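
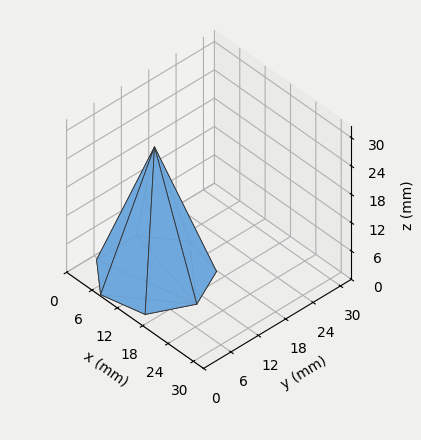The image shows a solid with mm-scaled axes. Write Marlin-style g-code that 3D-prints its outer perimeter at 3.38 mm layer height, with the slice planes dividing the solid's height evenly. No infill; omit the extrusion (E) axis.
Reading the render: the shape is a regular 7-sided pyramid, base circumscribed radius ≈ 10 mm, apex at z ≈ 27 mm (dimensions read to the nearest mm from the axis ticks). For the g-code, the solid's height is divided into equal slices at the stated Δz and each level perimeter traced with G1 moves after a G0 lift.

; perimeter-only toolpath
G21 ; units = mm
G90 ; absolute positioning
G28 ; home
; layer 1
G0 Z3.38
G0 X18.75 Y10.00
G1 X15.45 Y16.84
G1 X8.05 Y18.53
G1 X2.12 Y13.80
G1 X2.12 Y6.20
G1 X8.05 Y1.47
G1 X15.45 Y3.16
G1 X18.75 Y10.00
; layer 2
G0 Z6.75
G0 X17.50 Y10.00
G1 X14.67 Y15.87
G1 X8.33 Y17.31
G1 X3.24 Y13.25
G1 X3.24 Y6.75
G1 X8.33 Y2.69
G1 X14.67 Y4.13
G1 X17.50 Y10.00
; layer 3
G0 Z10.12
G0 X16.25 Y10.00
G1 X13.89 Y14.89
G1 X8.61 Y16.09
G1 X4.37 Y12.71
G1 X4.37 Y7.29
G1 X8.61 Y3.91
G1 X13.89 Y5.11
G1 X16.25 Y10.00
; layer 4
G0 Z13.50
G0 X15.00 Y10.00
G1 X13.12 Y13.91
G1 X8.88 Y14.88
G1 X5.50 Y12.17
G1 X5.50 Y7.83
G1 X8.88 Y5.12
G1 X13.12 Y6.09
G1 X15.00 Y10.00
; layer 5
G0 Z16.88
G0 X13.75 Y10.00
G1 X12.34 Y12.93
G1 X9.16 Y13.66
G1 X6.62 Y11.63
G1 X6.62 Y8.37
G1 X9.16 Y6.34
G1 X12.34 Y7.07
G1 X13.75 Y10.00
; layer 6
G0 Z20.25
G0 X12.50 Y10.00
G1 X11.56 Y11.96
G1 X9.44 Y12.44
G1 X7.75 Y11.09
G1 X7.75 Y8.91
G1 X9.44 Y7.56
G1 X11.56 Y8.04
G1 X12.50 Y10.00
; layer 7
G0 Z23.62
G0 X11.25 Y10.00
G1 X10.78 Y10.98
G1 X9.72 Y11.22
G1 X8.87 Y10.54
G1 X8.87 Y9.46
G1 X9.72 Y8.78
G1 X10.78 Y9.02
G1 X11.25 Y10.00
M2 ; end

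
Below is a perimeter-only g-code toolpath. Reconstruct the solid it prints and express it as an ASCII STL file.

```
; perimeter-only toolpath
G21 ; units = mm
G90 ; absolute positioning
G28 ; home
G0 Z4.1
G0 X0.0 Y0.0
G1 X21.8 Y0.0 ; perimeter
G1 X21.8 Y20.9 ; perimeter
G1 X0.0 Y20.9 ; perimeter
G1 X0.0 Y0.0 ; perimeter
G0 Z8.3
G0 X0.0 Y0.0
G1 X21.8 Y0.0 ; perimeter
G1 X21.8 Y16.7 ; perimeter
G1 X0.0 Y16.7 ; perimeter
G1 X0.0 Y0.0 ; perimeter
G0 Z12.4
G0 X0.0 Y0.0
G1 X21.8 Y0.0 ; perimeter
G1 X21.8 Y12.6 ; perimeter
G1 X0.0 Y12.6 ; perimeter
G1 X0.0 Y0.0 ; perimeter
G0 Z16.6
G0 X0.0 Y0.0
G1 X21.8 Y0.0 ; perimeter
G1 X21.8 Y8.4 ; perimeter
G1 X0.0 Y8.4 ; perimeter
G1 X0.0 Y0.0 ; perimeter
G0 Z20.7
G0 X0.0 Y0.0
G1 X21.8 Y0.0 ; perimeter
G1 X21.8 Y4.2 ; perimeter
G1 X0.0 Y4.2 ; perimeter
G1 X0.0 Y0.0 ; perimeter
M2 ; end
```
solid part
  facet normal 0.0000 0.0000 -1.0000
    outer loop
      vertex 21.8 25.1 0.0
      vertex 21.8 0.0 0.0
      vertex 0.0 0.0 0.0
    endloop
  endfacet
  facet normal 0.0000 0.0000 -1.0000
    outer loop
      vertex 0.0 25.1 0.0
      vertex 21.8 25.1 0.0
      vertex 0.0 0.0 0.0
    endloop
  endfacet
  facet normal 0.0000 -1.0000 0.0000
    outer loop
      vertex 0.0 0.0 0.0
      vertex 21.8 0.0 0.0
      vertex 21.8 0.0 24.9
    endloop
  endfacet
  facet normal 0.0000 -1.0000 0.0000
    outer loop
      vertex 0.0 0.0 0.0
      vertex 21.8 0.0 24.9
      vertex 0.0 0.0 24.9
    endloop
  endfacet
  facet normal 0.0000 0.7043 0.7099
    outer loop
      vertex 0.0 0.0 24.9
      vertex 21.8 0.0 24.9
      vertex 21.8 25.1 0.0
    endloop
  endfacet
  facet normal 0.0000 0.7043 0.7099
    outer loop
      vertex 0.0 0.0 24.9
      vertex 21.8 25.1 0.0
      vertex 0.0 25.1 0.0
    endloop
  endfacet
  facet normal -1.0000 0.0000 0.0000
    outer loop
      vertex 0.0 0.0 24.9
      vertex 0.0 25.1 0.0
      vertex 0.0 0.0 0.0
    endloop
  endfacet
  facet normal 1.0000 0.0000 0.0000
    outer loop
      vertex 21.8 0.0 0.0
      vertex 21.8 25.1 0.0
      vertex 21.8 0.0 24.9
    endloop
  endfacet
endsolid part

The G0 Z moves step by Δz≈4.1 mm. The G1 loops shrink linearly with z, so the solid tapers from its base footprint up to z≈24.9. Closing with a flat bottom cap and the tapered top and triangulating gives 8 facets — a wedge (ramp): 21.8 × 25.1 mm base, rising to 24.9 mm along the y=0 edge and sloping linearly to z=0 at y=25.1.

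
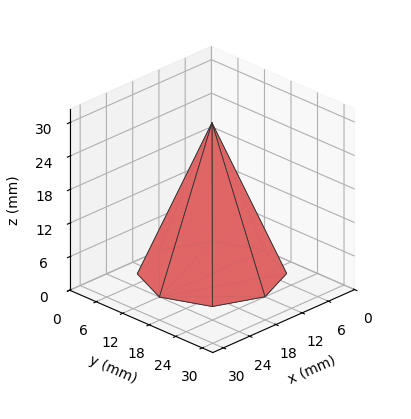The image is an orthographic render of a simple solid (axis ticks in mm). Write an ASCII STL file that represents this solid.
Reading the render: the shape is a regular 8-sided pyramid, base circumscribed radius ≈ 12 mm, apex at z ≈ 27 mm (dimensions read to the nearest mm from the axis ticks). For the STL, each face is triangulated and given an outward normal.

solid part
  facet normal 0.0000 0.0000 -1.0000
    outer loop
      vertex 12.00 24.00 0.00
      vertex 20.49 20.49 0.00
      vertex 24.00 12.00 0.00
    endloop
  endfacet
  facet normal 0.0000 0.0000 -1.0000
    outer loop
      vertex 3.51 20.49 0.00
      vertex 12.00 24.00 0.00
      vertex 24.00 12.00 0.00
    endloop
  endfacet
  facet normal 0.0000 0.0000 -1.0000
    outer loop
      vertex 0.00 12.00 0.00
      vertex 3.51 20.49 0.00
      vertex 24.00 12.00 0.00
    endloop
  endfacet
  facet normal 0.0000 0.0000 -1.0000
    outer loop
      vertex 3.51 3.51 0.00
      vertex 0.00 12.00 0.00
      vertex 24.00 12.00 0.00
    endloop
  endfacet
  facet normal 0.0000 0.0000 -1.0000
    outer loop
      vertex 12.00 0.00 0.00
      vertex 3.51 3.51 0.00
      vertex 24.00 12.00 0.00
    endloop
  endfacet
  facet normal 0.0000 0.0000 -1.0000
    outer loop
      vertex 20.49 3.51 0.00
      vertex 12.00 0.00 0.00
      vertex 24.00 12.00 0.00
    endloop
  endfacet
  facet normal 0.8548 0.3534 0.3799
    outer loop
      vertex 24.00 12.00 0.00
      vertex 20.49 20.49 0.00
      vertex 12.00 12.00 27.00
    endloop
  endfacet
  facet normal 0.3534 0.8548 0.3799
    outer loop
      vertex 20.49 20.49 0.00
      vertex 12.00 24.00 0.00
      vertex 12.00 12.00 27.00
    endloop
  endfacet
  facet normal -0.3534 0.8548 0.3799
    outer loop
      vertex 12.00 24.00 0.00
      vertex 3.51 20.49 0.00
      vertex 12.00 12.00 27.00
    endloop
  endfacet
  facet normal -0.8548 0.3534 0.3799
    outer loop
      vertex 3.51 20.49 0.00
      vertex 0.00 12.00 0.00
      vertex 12.00 12.00 27.00
    endloop
  endfacet
  facet normal -0.8548 -0.3534 0.3799
    outer loop
      vertex 0.00 12.00 0.00
      vertex 3.51 3.51 0.00
      vertex 12.00 12.00 27.00
    endloop
  endfacet
  facet normal -0.3534 -0.8548 0.3799
    outer loop
      vertex 3.51 3.51 0.00
      vertex 12.00 0.00 0.00
      vertex 12.00 12.00 27.00
    endloop
  endfacet
  facet normal 0.3534 -0.8548 0.3799
    outer loop
      vertex 12.00 0.00 0.00
      vertex 20.49 3.51 0.00
      vertex 12.00 12.00 27.00
    endloop
  endfacet
  facet normal 0.8548 -0.3534 0.3799
    outer loop
      vertex 20.49 3.51 0.00
      vertex 24.00 12.00 0.00
      vertex 12.00 12.00 27.00
    endloop
  endfacet
endsolid part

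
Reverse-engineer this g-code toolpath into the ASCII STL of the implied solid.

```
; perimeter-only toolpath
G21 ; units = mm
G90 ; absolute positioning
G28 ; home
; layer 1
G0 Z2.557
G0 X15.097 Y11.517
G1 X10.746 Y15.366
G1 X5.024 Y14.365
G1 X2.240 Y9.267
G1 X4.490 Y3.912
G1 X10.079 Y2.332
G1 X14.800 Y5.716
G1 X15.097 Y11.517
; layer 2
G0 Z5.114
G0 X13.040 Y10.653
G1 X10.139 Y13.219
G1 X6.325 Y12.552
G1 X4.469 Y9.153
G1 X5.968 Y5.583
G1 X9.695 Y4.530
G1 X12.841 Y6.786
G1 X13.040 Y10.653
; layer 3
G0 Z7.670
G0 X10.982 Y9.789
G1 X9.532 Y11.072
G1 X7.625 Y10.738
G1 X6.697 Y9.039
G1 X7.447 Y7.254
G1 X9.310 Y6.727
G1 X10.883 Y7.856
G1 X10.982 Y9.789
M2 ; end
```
solid part
  facet normal 0.0000 0.0000 -1.0000
    outer loop
      vertex 3.724 16.178 0.000
      vertex 11.353 17.513 0.000
      vertex 17.154 12.381 0.000
    endloop
  endfacet
  facet normal 0.0000 0.0000 -1.0000
    outer loop
      vertex 0.012 9.381 0.000
      vertex 3.724 16.178 0.000
      vertex 17.154 12.381 0.000
    endloop
  endfacet
  facet normal 0.0000 0.0000 -1.0000
    outer loop
      vertex 3.011 2.241 0.000
      vertex 0.012 9.381 0.000
      vertex 17.154 12.381 0.000
    endloop
  endfacet
  facet normal 0.0000 0.0000 -1.0000
    outer loop
      vertex 10.464 0.134 0.000
      vertex 3.011 2.241 0.000
      vertex 17.154 12.381 0.000
    endloop
  endfacet
  facet normal 0.0000 0.0000 -1.0000
    outer loop
      vertex 16.758 4.647 0.000
      vertex 10.464 0.134 0.000
      vertex 17.154 12.381 0.000
    endloop
  endfacet
  facet normal 0.5209 0.5888 0.6181
    outer loop
      vertex 17.154 12.381 0.000
      vertex 11.353 17.513 0.000
      vertex 8.925 8.925 10.227
    endloop
  endfacet
  facet normal -0.1355 0.7743 0.6181
    outer loop
      vertex 11.353 17.513 0.000
      vertex 3.724 16.178 0.000
      vertex 8.925 8.925 10.227
    endloop
  endfacet
  facet normal -0.6899 0.3768 0.6181
    outer loop
      vertex 3.724 16.178 0.000
      vertex 0.012 9.381 0.000
      vertex 8.925 8.925 10.227
    endloop
  endfacet
  facet normal -0.7248 -0.3044 0.6181
    outer loop
      vertex 0.012 9.381 0.000
      vertex 3.011 2.241 0.000
      vertex 8.925 8.925 10.227
    endloop
  endfacet
  facet normal -0.2139 -0.7565 0.6181
    outer loop
      vertex 3.011 2.241 0.000
      vertex 10.464 0.134 0.000
      vertex 8.925 8.925 10.227
    endloop
  endfacet
  facet normal 0.4581 -0.6389 0.6181
    outer loop
      vertex 10.464 0.134 0.000
      vertex 16.758 4.647 0.000
      vertex 8.925 8.925 10.227
    endloop
  endfacet
  facet normal 0.7851 -0.0402 0.6181
    outer loop
      vertex 16.758 4.647 0.000
      vertex 17.154 12.381 0.000
      vertex 8.925 8.925 10.227
    endloop
  endfacet
endsolid part

The G0 Z moves step by Δz≈2.557 mm. The G1 loops shrink linearly with z, so the solid tapers from its base footprint up to z≈10.2. Closing with a flat bottom cap and the tapered top and triangulating gives 12 facets — a regular 7-sided pyramid, base circumscribed radius ≈ 8.93 mm, apex at z ≈ 10.2 mm.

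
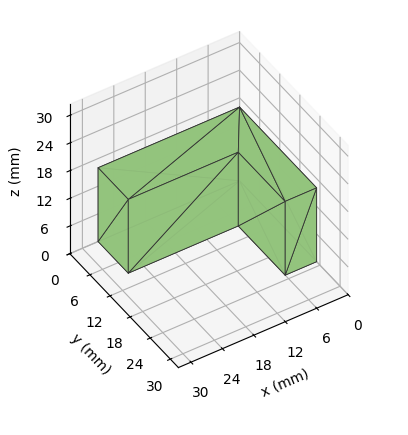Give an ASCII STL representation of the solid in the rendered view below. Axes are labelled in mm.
Reading the render: the shape is an L-shaped prism: outer 27 × 23 mm, arm thicknesses ≈ 9 mm (horizontal) and 6 mm (vertical), extruded 16 mm in z (dimensions read to the nearest mm from the axis ticks). For the STL, each face is triangulated and given an outward normal.

solid part
  facet normal 0.0000 0.0000 -1.0000
    outer loop
      vertex 27.00 9.00 0.00
      vertex 27.00 0.00 0.00
      vertex 0.00 0.00 0.00
    endloop
  endfacet
  facet normal 0.0000 0.0000 -1.0000
    outer loop
      vertex 6.00 9.00 0.00
      vertex 27.00 9.00 0.00
      vertex 0.00 0.00 0.00
    endloop
  endfacet
  facet normal 0.0000 0.0000 -1.0000
    outer loop
      vertex 6.00 23.00 0.00
      vertex 6.00 9.00 0.00
      vertex 0.00 0.00 0.00
    endloop
  endfacet
  facet normal 0.0000 0.0000 -1.0000
    outer loop
      vertex 0.00 23.00 0.00
      vertex 6.00 23.00 0.00
      vertex 0.00 0.00 0.00
    endloop
  endfacet
  facet normal 0.0000 0.0000 1.0000
    outer loop
      vertex 0.00 0.00 16.00
      vertex 27.00 0.00 16.00
      vertex 27.00 9.00 16.00
    endloop
  endfacet
  facet normal 0.0000 0.0000 1.0000
    outer loop
      vertex 0.00 0.00 16.00
      vertex 27.00 9.00 16.00
      vertex 6.00 9.00 16.00
    endloop
  endfacet
  facet normal 0.0000 0.0000 1.0000
    outer loop
      vertex 0.00 0.00 16.00
      vertex 6.00 9.00 16.00
      vertex 6.00 23.00 16.00
    endloop
  endfacet
  facet normal 0.0000 0.0000 1.0000
    outer loop
      vertex 0.00 0.00 16.00
      vertex 6.00 23.00 16.00
      vertex 0.00 23.00 16.00
    endloop
  endfacet
  facet normal 0.0000 -1.0000 0.0000
    outer loop
      vertex 0.00 0.00 0.00
      vertex 27.00 0.00 0.00
      vertex 27.00 0.00 16.00
    endloop
  endfacet
  facet normal 0.0000 -1.0000 0.0000
    outer loop
      vertex 0.00 0.00 0.00
      vertex 27.00 0.00 16.00
      vertex 0.00 0.00 16.00
    endloop
  endfacet
  facet normal 1.0000 0.0000 0.0000
    outer loop
      vertex 27.00 0.00 0.00
      vertex 27.00 9.00 0.00
      vertex 27.00 9.00 16.00
    endloop
  endfacet
  facet normal 1.0000 0.0000 0.0000
    outer loop
      vertex 27.00 0.00 0.00
      vertex 27.00 9.00 16.00
      vertex 27.00 0.00 16.00
    endloop
  endfacet
  facet normal 0.0000 1.0000 0.0000
    outer loop
      vertex 27.00 9.00 0.00
      vertex 6.00 9.00 0.00
      vertex 6.00 9.00 16.00
    endloop
  endfacet
  facet normal 0.0000 1.0000 0.0000
    outer loop
      vertex 27.00 9.00 0.00
      vertex 6.00 9.00 16.00
      vertex 27.00 9.00 16.00
    endloop
  endfacet
  facet normal 1.0000 0.0000 0.0000
    outer loop
      vertex 6.00 9.00 0.00
      vertex 6.00 23.00 0.00
      vertex 6.00 23.00 16.00
    endloop
  endfacet
  facet normal 1.0000 0.0000 0.0000
    outer loop
      vertex 6.00 9.00 0.00
      vertex 6.00 23.00 16.00
      vertex 6.00 9.00 16.00
    endloop
  endfacet
  facet normal 0.0000 1.0000 0.0000
    outer loop
      vertex 6.00 23.00 0.00
      vertex 0.00 23.00 0.00
      vertex 0.00 23.00 16.00
    endloop
  endfacet
  facet normal 0.0000 1.0000 0.0000
    outer loop
      vertex 6.00 23.00 0.00
      vertex 0.00 23.00 16.00
      vertex 6.00 23.00 16.00
    endloop
  endfacet
  facet normal -1.0000 0.0000 0.0000
    outer loop
      vertex 0.00 23.00 0.00
      vertex 0.00 0.00 0.00
      vertex 0.00 0.00 16.00
    endloop
  endfacet
  facet normal -1.0000 0.0000 0.0000
    outer loop
      vertex 0.00 23.00 0.00
      vertex 0.00 0.00 16.00
      vertex 0.00 23.00 16.00
    endloop
  endfacet
endsolid part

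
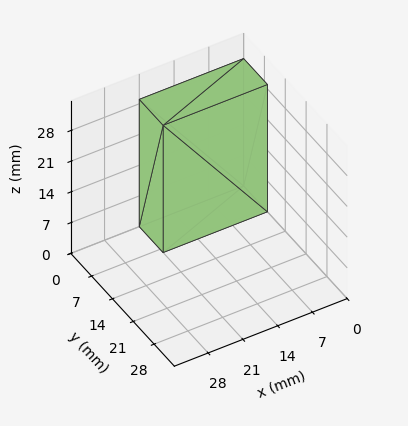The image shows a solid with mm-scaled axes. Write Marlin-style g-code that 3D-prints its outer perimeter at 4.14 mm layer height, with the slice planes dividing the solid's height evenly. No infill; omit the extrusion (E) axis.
Reading the render: the shape is a rectangular box, roughly 21 × 8 mm footprint and 29 mm tall (dimensions read to the nearest mm from the axis ticks). For the g-code, the solid's height is divided into equal slices at the stated Δz and each level perimeter traced with G1 moves after a G0 lift.

; perimeter-only toolpath
G21 ; units = mm
G90 ; absolute positioning
G28 ; home
; layer 1
G0 Z4.14
G0 X0.00 Y0.00
G1 X21.00 Y0.00
G1 X21.00 Y8.00
G1 X0.00 Y8.00
G1 X0.00 Y0.00
; layer 2
G0 Z8.29
G0 X0.00 Y0.00
G1 X21.00 Y0.00
G1 X21.00 Y8.00
G1 X0.00 Y8.00
G1 X0.00 Y0.00
; layer 3
G0 Z12.43
G0 X0.00 Y0.00
G1 X21.00 Y0.00
G1 X21.00 Y8.00
G1 X0.00 Y8.00
G1 X0.00 Y0.00
; layer 4
G0 Z16.57
G0 X0.00 Y0.00
G1 X21.00 Y0.00
G1 X21.00 Y8.00
G1 X0.00 Y8.00
G1 X0.00 Y0.00
; layer 5
G0 Z20.71
G0 X0.00 Y0.00
G1 X21.00 Y0.00
G1 X21.00 Y8.00
G1 X0.00 Y8.00
G1 X0.00 Y0.00
; layer 6
G0 Z24.86
G0 X0.00 Y0.00
G1 X21.00 Y0.00
G1 X21.00 Y8.00
G1 X0.00 Y8.00
G1 X0.00 Y0.00
; layer 7
G0 Z29.00
G0 X0.00 Y0.00
G1 X21.00 Y0.00
G1 X21.00 Y8.00
G1 X0.00 Y8.00
G1 X0.00 Y0.00
M2 ; end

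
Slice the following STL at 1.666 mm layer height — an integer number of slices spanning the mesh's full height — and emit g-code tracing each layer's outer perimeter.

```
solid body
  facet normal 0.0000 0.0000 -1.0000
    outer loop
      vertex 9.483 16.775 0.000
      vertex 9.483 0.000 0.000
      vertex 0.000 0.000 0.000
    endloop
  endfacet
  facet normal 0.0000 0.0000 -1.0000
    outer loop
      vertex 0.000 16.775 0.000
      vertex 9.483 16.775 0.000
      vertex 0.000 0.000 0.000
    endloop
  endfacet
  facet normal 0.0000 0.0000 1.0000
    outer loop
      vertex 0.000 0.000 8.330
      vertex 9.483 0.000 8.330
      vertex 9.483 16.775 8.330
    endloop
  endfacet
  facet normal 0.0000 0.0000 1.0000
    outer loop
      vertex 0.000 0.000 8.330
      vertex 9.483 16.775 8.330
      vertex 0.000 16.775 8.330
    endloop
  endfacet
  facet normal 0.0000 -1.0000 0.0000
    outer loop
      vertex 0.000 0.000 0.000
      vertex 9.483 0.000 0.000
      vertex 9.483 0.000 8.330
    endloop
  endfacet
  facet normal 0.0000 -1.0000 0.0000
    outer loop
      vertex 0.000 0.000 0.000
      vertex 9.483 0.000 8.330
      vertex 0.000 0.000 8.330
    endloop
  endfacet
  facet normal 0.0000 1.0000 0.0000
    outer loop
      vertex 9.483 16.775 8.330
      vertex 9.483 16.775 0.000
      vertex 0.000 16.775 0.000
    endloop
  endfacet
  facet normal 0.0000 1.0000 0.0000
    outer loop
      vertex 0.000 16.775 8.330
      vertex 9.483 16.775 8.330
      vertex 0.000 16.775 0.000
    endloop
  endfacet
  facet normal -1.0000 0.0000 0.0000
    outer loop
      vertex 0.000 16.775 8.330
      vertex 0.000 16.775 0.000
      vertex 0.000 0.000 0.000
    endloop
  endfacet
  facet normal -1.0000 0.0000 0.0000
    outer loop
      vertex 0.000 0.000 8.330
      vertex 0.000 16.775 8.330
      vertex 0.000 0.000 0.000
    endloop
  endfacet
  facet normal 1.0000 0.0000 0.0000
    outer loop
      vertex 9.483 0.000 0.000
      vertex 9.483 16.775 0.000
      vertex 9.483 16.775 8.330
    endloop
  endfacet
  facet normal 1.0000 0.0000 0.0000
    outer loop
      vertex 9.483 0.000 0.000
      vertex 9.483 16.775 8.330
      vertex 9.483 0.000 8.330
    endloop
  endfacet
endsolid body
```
; perimeter-only toolpath
G21 ; units = mm
G90 ; absolute positioning
G28 ; home
; layer 1
G0 Z1.666
G0 X0.000 Y0.000
G1 X9.483 Y0.000
G1 X9.483 Y16.775
G1 X0.000 Y16.775
G1 X0.000 Y0.000
; layer 2
G0 Z3.332
G0 X0.000 Y0.000
G1 X9.483 Y0.000
G1 X9.483 Y16.775
G1 X0.000 Y16.775
G1 X0.000 Y0.000
; layer 3
G0 Z4.998
G0 X0.000 Y0.000
G1 X9.483 Y0.000
G1 X9.483 Y16.775
G1 X0.000 Y16.775
G1 X0.000 Y0.000
; layer 4
G0 Z6.664
G0 X0.000 Y0.000
G1 X9.483 Y0.000
G1 X9.483 Y16.775
G1 X0.000 Y16.775
G1 X0.000 Y0.000
; layer 5
G0 Z8.330
G0 X0.000 Y0.000
G1 X9.483 Y0.000
G1 X9.483 Y16.775
G1 X0.000 Y16.775
G1 X0.000 Y0.000
M2 ; end

The solid is a rectangular box, roughly 9.48 × 16.8 mm footprint and 8.33 mm tall. Slicing at Δz = 1.666 mm — 5 equal slices spanning the solid's height, so layer i sits at z = i·h/5 — gives 5 non-empty perimeters. Each is a 4-segment closed polygon; G0 lifts to the layer z and rapids to the start vertex, then G1 traces the edges.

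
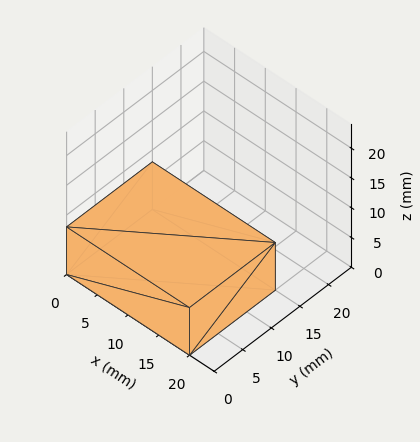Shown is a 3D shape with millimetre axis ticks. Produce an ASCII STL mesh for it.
Reading the render: the shape is a rectangular box, roughly 20 × 15 mm footprint and 8 mm tall (dimensions read to the nearest mm from the axis ticks). For the STL, each face is triangulated and given an outward normal.

solid part
  facet normal 0.0000 0.0000 -1.0000
    outer loop
      vertex 20.000 15.000 0.000
      vertex 20.000 0.000 0.000
      vertex 0.000 0.000 0.000
    endloop
  endfacet
  facet normal 0.0000 0.0000 -1.0000
    outer loop
      vertex 0.000 15.000 0.000
      vertex 20.000 15.000 0.000
      vertex 0.000 0.000 0.000
    endloop
  endfacet
  facet normal 0.0000 0.0000 1.0000
    outer loop
      vertex 0.000 0.000 8.000
      vertex 20.000 0.000 8.000
      vertex 20.000 15.000 8.000
    endloop
  endfacet
  facet normal 0.0000 0.0000 1.0000
    outer loop
      vertex 0.000 0.000 8.000
      vertex 20.000 15.000 8.000
      vertex 0.000 15.000 8.000
    endloop
  endfacet
  facet normal 0.0000 -1.0000 0.0000
    outer loop
      vertex 0.000 0.000 0.000
      vertex 20.000 0.000 0.000
      vertex 20.000 0.000 8.000
    endloop
  endfacet
  facet normal 0.0000 -1.0000 0.0000
    outer loop
      vertex 0.000 0.000 0.000
      vertex 20.000 0.000 8.000
      vertex 0.000 0.000 8.000
    endloop
  endfacet
  facet normal 0.0000 1.0000 0.0000
    outer loop
      vertex 20.000 15.000 8.000
      vertex 20.000 15.000 0.000
      vertex 0.000 15.000 0.000
    endloop
  endfacet
  facet normal 0.0000 1.0000 0.0000
    outer loop
      vertex 0.000 15.000 8.000
      vertex 20.000 15.000 8.000
      vertex 0.000 15.000 0.000
    endloop
  endfacet
  facet normal -1.0000 0.0000 0.0000
    outer loop
      vertex 0.000 15.000 8.000
      vertex 0.000 15.000 0.000
      vertex 0.000 0.000 0.000
    endloop
  endfacet
  facet normal -1.0000 0.0000 0.0000
    outer loop
      vertex 0.000 0.000 8.000
      vertex 0.000 15.000 8.000
      vertex 0.000 0.000 0.000
    endloop
  endfacet
  facet normal 1.0000 0.0000 0.0000
    outer loop
      vertex 20.000 0.000 0.000
      vertex 20.000 15.000 0.000
      vertex 20.000 15.000 8.000
    endloop
  endfacet
  facet normal 1.0000 0.0000 0.0000
    outer loop
      vertex 20.000 0.000 0.000
      vertex 20.000 15.000 8.000
      vertex 20.000 0.000 8.000
    endloop
  endfacet
endsolid part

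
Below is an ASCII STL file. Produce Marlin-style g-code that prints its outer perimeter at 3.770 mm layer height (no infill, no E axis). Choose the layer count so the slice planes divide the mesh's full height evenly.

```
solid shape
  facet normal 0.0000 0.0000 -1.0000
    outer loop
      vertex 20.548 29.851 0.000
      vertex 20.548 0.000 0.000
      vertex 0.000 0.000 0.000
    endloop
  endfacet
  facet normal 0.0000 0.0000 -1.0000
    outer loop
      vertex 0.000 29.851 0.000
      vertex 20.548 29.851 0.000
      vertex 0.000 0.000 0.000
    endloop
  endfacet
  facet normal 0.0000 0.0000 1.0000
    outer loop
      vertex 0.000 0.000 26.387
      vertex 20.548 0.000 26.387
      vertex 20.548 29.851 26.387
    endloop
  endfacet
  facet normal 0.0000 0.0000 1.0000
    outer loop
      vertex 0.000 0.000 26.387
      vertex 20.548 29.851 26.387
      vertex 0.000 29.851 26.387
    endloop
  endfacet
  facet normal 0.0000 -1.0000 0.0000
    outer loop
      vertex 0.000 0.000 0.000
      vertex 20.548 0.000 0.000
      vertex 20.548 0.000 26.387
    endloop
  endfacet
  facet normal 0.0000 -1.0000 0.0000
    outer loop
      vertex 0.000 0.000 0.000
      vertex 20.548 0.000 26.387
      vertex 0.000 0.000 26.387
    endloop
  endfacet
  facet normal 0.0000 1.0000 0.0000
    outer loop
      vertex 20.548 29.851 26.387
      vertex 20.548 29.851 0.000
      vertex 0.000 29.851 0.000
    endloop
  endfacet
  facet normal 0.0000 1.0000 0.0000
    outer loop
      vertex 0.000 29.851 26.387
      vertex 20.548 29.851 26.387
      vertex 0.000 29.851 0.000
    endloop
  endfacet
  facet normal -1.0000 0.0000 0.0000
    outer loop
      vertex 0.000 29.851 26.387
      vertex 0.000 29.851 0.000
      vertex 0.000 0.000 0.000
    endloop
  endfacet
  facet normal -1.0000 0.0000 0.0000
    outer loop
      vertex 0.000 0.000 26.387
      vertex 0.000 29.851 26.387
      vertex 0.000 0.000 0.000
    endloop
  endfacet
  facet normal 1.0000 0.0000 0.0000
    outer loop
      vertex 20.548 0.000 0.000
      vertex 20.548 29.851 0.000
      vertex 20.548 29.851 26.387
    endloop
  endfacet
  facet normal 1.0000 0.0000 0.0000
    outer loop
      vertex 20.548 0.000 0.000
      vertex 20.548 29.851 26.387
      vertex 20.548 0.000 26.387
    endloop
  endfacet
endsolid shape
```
; perimeter-only toolpath
G21 ; units = mm
G90 ; absolute positioning
G28 ; home
; layer 1
G0 Z3.770
G0 X0.000 Y0.000
G1 X20.548 Y0.000
G1 X20.548 Y29.851
G1 X0.000 Y29.851
G1 X0.000 Y0.000
; layer 2
G0 Z7.539
G0 X0.000 Y0.000
G1 X20.548 Y0.000
G1 X20.548 Y29.851
G1 X0.000 Y29.851
G1 X0.000 Y0.000
; layer 3
G0 Z11.309
G0 X0.000 Y0.000
G1 X20.548 Y0.000
G1 X20.548 Y29.851
G1 X0.000 Y29.851
G1 X0.000 Y0.000
; layer 4
G0 Z15.078
G0 X0.000 Y0.000
G1 X20.548 Y0.000
G1 X20.548 Y29.851
G1 X0.000 Y29.851
G1 X0.000 Y0.000
; layer 5
G0 Z18.848
G0 X0.000 Y0.000
G1 X20.548 Y0.000
G1 X20.548 Y29.851
G1 X0.000 Y29.851
G1 X0.000 Y0.000
; layer 6
G0 Z22.617
G0 X0.000 Y0.000
G1 X20.548 Y0.000
G1 X20.548 Y29.851
G1 X0.000 Y29.851
G1 X0.000 Y0.000
; layer 7
G0 Z26.387
G0 X0.000 Y0.000
G1 X20.548 Y0.000
G1 X20.548 Y29.851
G1 X0.000 Y29.851
G1 X0.000 Y0.000
M2 ; end

The solid is a rectangular box, roughly 20.5 × 29.9 mm footprint and 26.4 mm tall. Slicing at Δz = 3.770 mm — 7 equal slices spanning the solid's height, so layer i sits at z = i·h/7 — gives 7 non-empty perimeters. Each is a 4-segment closed polygon; G0 lifts to the layer z and rapids to the start vertex, then G1 traces the edges.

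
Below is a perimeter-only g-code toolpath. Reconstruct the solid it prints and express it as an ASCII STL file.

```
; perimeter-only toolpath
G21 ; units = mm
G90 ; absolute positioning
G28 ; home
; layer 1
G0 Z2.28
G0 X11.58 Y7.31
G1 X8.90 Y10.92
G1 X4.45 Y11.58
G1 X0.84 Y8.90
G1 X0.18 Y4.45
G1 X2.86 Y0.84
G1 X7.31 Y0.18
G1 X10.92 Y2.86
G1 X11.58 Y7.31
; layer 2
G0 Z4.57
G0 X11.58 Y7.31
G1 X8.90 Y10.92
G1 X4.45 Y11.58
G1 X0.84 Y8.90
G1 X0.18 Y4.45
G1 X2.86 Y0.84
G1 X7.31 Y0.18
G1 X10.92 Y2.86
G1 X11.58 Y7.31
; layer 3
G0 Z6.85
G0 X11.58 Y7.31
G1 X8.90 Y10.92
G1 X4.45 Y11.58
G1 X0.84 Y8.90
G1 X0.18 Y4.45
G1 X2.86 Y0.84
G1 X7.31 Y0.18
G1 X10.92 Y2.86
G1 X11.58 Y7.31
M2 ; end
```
solid part
  facet normal 0.0000 0.0000 -1.0000
    outer loop
      vertex 4.45 11.58 0.00
      vertex 8.90 10.92 0.00
      vertex 11.58 7.31 0.00
    endloop
  endfacet
  facet normal 0.0000 0.0000 -1.0000
    outer loop
      vertex 0.84 8.90 0.00
      vertex 4.45 11.58 0.00
      vertex 11.58 7.31 0.00
    endloop
  endfacet
  facet normal 0.0000 0.0000 -1.0000
    outer loop
      vertex 0.18 4.45 0.00
      vertex 0.84 8.90 0.00
      vertex 11.58 7.31 0.00
    endloop
  endfacet
  facet normal 0.0000 0.0000 -1.0000
    outer loop
      vertex 2.86 0.84 0.00
      vertex 0.18 4.45 0.00
      vertex 11.58 7.31 0.00
    endloop
  endfacet
  facet normal 0.0000 0.0000 -1.0000
    outer loop
      vertex 7.31 0.18 0.00
      vertex 2.86 0.84 0.00
      vertex 11.58 7.31 0.00
    endloop
  endfacet
  facet normal 0.0000 0.0000 -1.0000
    outer loop
      vertex 10.92 2.86 0.00
      vertex 7.31 0.18 0.00
      vertex 11.58 7.31 0.00
    endloop
  endfacet
  facet normal 0.0000 0.0000 1.0000
    outer loop
      vertex 11.58 7.31 6.85
      vertex 8.90 10.92 6.85
      vertex 4.45 11.58 6.85
    endloop
  endfacet
  facet normal 0.0000 0.0000 1.0000
    outer loop
      vertex 11.58 7.31 6.85
      vertex 4.45 11.58 6.85
      vertex 0.84 8.90 6.85
    endloop
  endfacet
  facet normal 0.0000 0.0000 1.0000
    outer loop
      vertex 11.58 7.31 6.85
      vertex 0.84 8.90 6.85
      vertex 0.18 4.45 6.85
    endloop
  endfacet
  facet normal 0.0000 0.0000 1.0000
    outer loop
      vertex 11.58 7.31 6.85
      vertex 0.18 4.45 6.85
      vertex 2.86 0.84 6.85
    endloop
  endfacet
  facet normal 0.0000 0.0000 1.0000
    outer loop
      vertex 11.58 7.31 6.85
      vertex 2.86 0.84 6.85
      vertex 7.31 0.18 6.85
    endloop
  endfacet
  facet normal 0.0000 0.0000 1.0000
    outer loop
      vertex 11.58 7.31 6.85
      vertex 7.31 0.18 6.85
      vertex 10.92 2.86 6.85
    endloop
  endfacet
  facet normal 0.8029 0.5961 0.0000
    outer loop
      vertex 11.58 7.31 0.00
      vertex 8.90 10.92 0.00
      vertex 8.90 10.92 6.85
    endloop
  endfacet
  facet normal 0.8029 0.5961 0.0000
    outer loop
      vertex 11.58 7.31 0.00
      vertex 8.90 10.92 6.85
      vertex 11.58 7.31 6.85
    endloop
  endfacet
  facet normal 0.1467 0.9892 0.0000
    outer loop
      vertex 8.90 10.92 0.00
      vertex 4.45 11.58 0.00
      vertex 4.45 11.58 6.85
    endloop
  endfacet
  facet normal 0.1467 0.9892 0.0000
    outer loop
      vertex 8.90 10.92 0.00
      vertex 4.45 11.58 6.85
      vertex 8.90 10.92 6.85
    endloop
  endfacet
  facet normal -0.5961 0.8029 0.0000
    outer loop
      vertex 4.45 11.58 0.00
      vertex 0.84 8.90 0.00
      vertex 0.84 8.90 6.85
    endloop
  endfacet
  facet normal -0.5961 0.8029 0.0000
    outer loop
      vertex 4.45 11.58 0.00
      vertex 0.84 8.90 6.85
      vertex 4.45 11.58 6.85
    endloop
  endfacet
  facet normal -0.9892 0.1467 0.0000
    outer loop
      vertex 0.84 8.90 0.00
      vertex 0.18 4.45 0.00
      vertex 0.18 4.45 6.85
    endloop
  endfacet
  facet normal -0.9892 0.1467 0.0000
    outer loop
      vertex 0.84 8.90 0.00
      vertex 0.18 4.45 6.85
      vertex 0.84 8.90 6.85
    endloop
  endfacet
  facet normal -0.8029 -0.5961 0.0000
    outer loop
      vertex 0.18 4.45 0.00
      vertex 2.86 0.84 0.00
      vertex 2.86 0.84 6.85
    endloop
  endfacet
  facet normal -0.8029 -0.5961 0.0000
    outer loop
      vertex 0.18 4.45 0.00
      vertex 2.86 0.84 6.85
      vertex 0.18 4.45 6.85
    endloop
  endfacet
  facet normal -0.1467 -0.9892 0.0000
    outer loop
      vertex 2.86 0.84 0.00
      vertex 7.31 0.18 0.00
      vertex 7.31 0.18 6.85
    endloop
  endfacet
  facet normal -0.1467 -0.9892 0.0000
    outer loop
      vertex 2.86 0.84 0.00
      vertex 7.31 0.18 6.85
      vertex 2.86 0.84 6.85
    endloop
  endfacet
  facet normal 0.5961 -0.8029 0.0000
    outer loop
      vertex 7.31 0.18 0.00
      vertex 10.92 2.86 0.00
      vertex 10.92 2.86 6.85
    endloop
  endfacet
  facet normal 0.5961 -0.8029 0.0000
    outer loop
      vertex 7.31 0.18 0.00
      vertex 10.92 2.86 6.85
      vertex 7.31 0.18 6.85
    endloop
  endfacet
  facet normal 0.9892 -0.1467 0.0000
    outer loop
      vertex 10.92 2.86 0.00
      vertex 11.58 7.31 0.00
      vertex 11.58 7.31 6.85
    endloop
  endfacet
  facet normal 0.9892 -0.1467 0.0000
    outer loop
      vertex 10.92 2.86 0.00
      vertex 11.58 7.31 6.85
      vertex 10.92 2.86 6.85
    endloop
  endfacet
endsolid part

The G0 Z moves step by Δz≈2.28 mm. Every layer's G1 loop is the same polygon, so the solid is a straight extrusion of it from z=0 to z≈6.85. Closing with flat bottom and top caps and triangulating gives 28 facets — a regular 8-sided prism (a cylinder approximated with 8 flat sides), circumscribed radius ≈ 5.88 mm, height ≈ 6.85 mm.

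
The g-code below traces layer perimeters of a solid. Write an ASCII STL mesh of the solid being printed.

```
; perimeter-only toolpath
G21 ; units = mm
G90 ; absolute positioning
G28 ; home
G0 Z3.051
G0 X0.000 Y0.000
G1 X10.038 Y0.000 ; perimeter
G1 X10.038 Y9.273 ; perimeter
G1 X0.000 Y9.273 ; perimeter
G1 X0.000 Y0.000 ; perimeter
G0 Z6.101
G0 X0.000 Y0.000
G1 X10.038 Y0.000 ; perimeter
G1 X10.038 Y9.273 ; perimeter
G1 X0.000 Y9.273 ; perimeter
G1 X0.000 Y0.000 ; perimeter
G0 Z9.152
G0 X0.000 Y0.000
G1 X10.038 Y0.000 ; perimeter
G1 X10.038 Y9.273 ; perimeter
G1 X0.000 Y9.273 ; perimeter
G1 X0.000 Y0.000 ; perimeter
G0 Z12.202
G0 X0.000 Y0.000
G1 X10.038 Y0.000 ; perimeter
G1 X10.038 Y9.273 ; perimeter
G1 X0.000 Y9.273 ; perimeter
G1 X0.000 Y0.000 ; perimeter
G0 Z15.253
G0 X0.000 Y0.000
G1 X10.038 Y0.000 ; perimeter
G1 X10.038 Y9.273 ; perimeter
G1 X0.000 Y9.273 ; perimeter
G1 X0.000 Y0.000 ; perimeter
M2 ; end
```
solid part
  facet normal 0.0000 0.0000 -1.0000
    outer loop
      vertex 10.038 9.273 0.000
      vertex 10.038 0.000 0.000
      vertex 0.000 0.000 0.000
    endloop
  endfacet
  facet normal 0.0000 0.0000 -1.0000
    outer loop
      vertex 0.000 9.273 0.000
      vertex 10.038 9.273 0.000
      vertex 0.000 0.000 0.000
    endloop
  endfacet
  facet normal 0.0000 0.0000 1.0000
    outer loop
      vertex 0.000 0.000 15.253
      vertex 10.038 0.000 15.253
      vertex 10.038 9.273 15.253
    endloop
  endfacet
  facet normal 0.0000 0.0000 1.0000
    outer loop
      vertex 0.000 0.000 15.253
      vertex 10.038 9.273 15.253
      vertex 0.000 9.273 15.253
    endloop
  endfacet
  facet normal 0.0000 -1.0000 0.0000
    outer loop
      vertex 0.000 0.000 0.000
      vertex 10.038 0.000 0.000
      vertex 10.038 0.000 15.253
    endloop
  endfacet
  facet normal 0.0000 -1.0000 0.0000
    outer loop
      vertex 0.000 0.000 0.000
      vertex 10.038 0.000 15.253
      vertex 0.000 0.000 15.253
    endloop
  endfacet
  facet normal 0.0000 1.0000 0.0000
    outer loop
      vertex 10.038 9.273 15.253
      vertex 10.038 9.273 0.000
      vertex 0.000 9.273 0.000
    endloop
  endfacet
  facet normal 0.0000 1.0000 0.0000
    outer loop
      vertex 0.000 9.273 15.253
      vertex 10.038 9.273 15.253
      vertex 0.000 9.273 0.000
    endloop
  endfacet
  facet normal -1.0000 0.0000 0.0000
    outer loop
      vertex 0.000 9.273 15.253
      vertex 0.000 9.273 0.000
      vertex 0.000 0.000 0.000
    endloop
  endfacet
  facet normal -1.0000 0.0000 0.0000
    outer loop
      vertex 0.000 0.000 15.253
      vertex 0.000 9.273 15.253
      vertex 0.000 0.000 0.000
    endloop
  endfacet
  facet normal 1.0000 0.0000 0.0000
    outer loop
      vertex 10.038 0.000 0.000
      vertex 10.038 9.273 0.000
      vertex 10.038 9.273 15.253
    endloop
  endfacet
  facet normal 1.0000 0.0000 0.0000
    outer loop
      vertex 10.038 0.000 0.000
      vertex 10.038 9.273 15.253
      vertex 10.038 0.000 15.253
    endloop
  endfacet
endsolid part

The G0 Z moves step by Δz≈3.051 mm. Every layer's G1 loop is the same polygon, so the solid is a straight extrusion of it from z=0 to z≈15.3. Closing with flat bottom and top caps and triangulating gives 12 facets — a rectangular box, roughly 10 × 9.27 mm footprint and 15.3 mm tall.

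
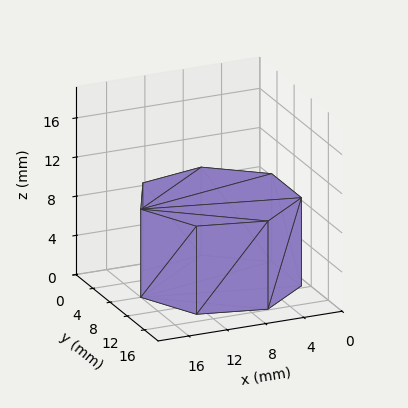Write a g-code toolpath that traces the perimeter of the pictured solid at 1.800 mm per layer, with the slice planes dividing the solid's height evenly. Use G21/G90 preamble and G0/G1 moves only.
Reading the render: the shape is a regular 7-sided prism (a cylinder approximated with 7 flat sides), circumscribed radius ≈ 8 mm, height ≈ 9 mm (dimensions read to the nearest mm from the axis ticks). For the g-code, the solid's height is divided into equal slices at the stated Δz and each level perimeter traced with G1 moves after a G0 lift.

; perimeter-only toolpath
G21 ; units = mm
G90 ; absolute positioning
G28 ; home
; layer 1
G0 Z1.800
G0 X16.000 Y8.000
G1 X12.988 Y14.255
G1 X6.220 Y15.799
G1 X0.792 Y11.471
G1 X0.792 Y4.529
G1 X6.220 Y0.201
G1 X12.988 Y1.745
G1 X16.000 Y8.000
; layer 2
G0 Z3.600
G0 X16.000 Y8.000
G1 X12.988 Y14.255
G1 X6.220 Y15.799
G1 X0.792 Y11.471
G1 X0.792 Y4.529
G1 X6.220 Y0.201
G1 X12.988 Y1.745
G1 X16.000 Y8.000
; layer 3
G0 Z5.400
G0 X16.000 Y8.000
G1 X12.988 Y14.255
G1 X6.220 Y15.799
G1 X0.792 Y11.471
G1 X0.792 Y4.529
G1 X6.220 Y0.201
G1 X12.988 Y1.745
G1 X16.000 Y8.000
; layer 4
G0 Z7.200
G0 X16.000 Y8.000
G1 X12.988 Y14.255
G1 X6.220 Y15.799
G1 X0.792 Y11.471
G1 X0.792 Y4.529
G1 X6.220 Y0.201
G1 X12.988 Y1.745
G1 X16.000 Y8.000
; layer 5
G0 Z9.000
G0 X16.000 Y8.000
G1 X12.988 Y14.255
G1 X6.220 Y15.799
G1 X0.792 Y11.471
G1 X0.792 Y4.529
G1 X6.220 Y0.201
G1 X12.988 Y1.745
G1 X16.000 Y8.000
M2 ; end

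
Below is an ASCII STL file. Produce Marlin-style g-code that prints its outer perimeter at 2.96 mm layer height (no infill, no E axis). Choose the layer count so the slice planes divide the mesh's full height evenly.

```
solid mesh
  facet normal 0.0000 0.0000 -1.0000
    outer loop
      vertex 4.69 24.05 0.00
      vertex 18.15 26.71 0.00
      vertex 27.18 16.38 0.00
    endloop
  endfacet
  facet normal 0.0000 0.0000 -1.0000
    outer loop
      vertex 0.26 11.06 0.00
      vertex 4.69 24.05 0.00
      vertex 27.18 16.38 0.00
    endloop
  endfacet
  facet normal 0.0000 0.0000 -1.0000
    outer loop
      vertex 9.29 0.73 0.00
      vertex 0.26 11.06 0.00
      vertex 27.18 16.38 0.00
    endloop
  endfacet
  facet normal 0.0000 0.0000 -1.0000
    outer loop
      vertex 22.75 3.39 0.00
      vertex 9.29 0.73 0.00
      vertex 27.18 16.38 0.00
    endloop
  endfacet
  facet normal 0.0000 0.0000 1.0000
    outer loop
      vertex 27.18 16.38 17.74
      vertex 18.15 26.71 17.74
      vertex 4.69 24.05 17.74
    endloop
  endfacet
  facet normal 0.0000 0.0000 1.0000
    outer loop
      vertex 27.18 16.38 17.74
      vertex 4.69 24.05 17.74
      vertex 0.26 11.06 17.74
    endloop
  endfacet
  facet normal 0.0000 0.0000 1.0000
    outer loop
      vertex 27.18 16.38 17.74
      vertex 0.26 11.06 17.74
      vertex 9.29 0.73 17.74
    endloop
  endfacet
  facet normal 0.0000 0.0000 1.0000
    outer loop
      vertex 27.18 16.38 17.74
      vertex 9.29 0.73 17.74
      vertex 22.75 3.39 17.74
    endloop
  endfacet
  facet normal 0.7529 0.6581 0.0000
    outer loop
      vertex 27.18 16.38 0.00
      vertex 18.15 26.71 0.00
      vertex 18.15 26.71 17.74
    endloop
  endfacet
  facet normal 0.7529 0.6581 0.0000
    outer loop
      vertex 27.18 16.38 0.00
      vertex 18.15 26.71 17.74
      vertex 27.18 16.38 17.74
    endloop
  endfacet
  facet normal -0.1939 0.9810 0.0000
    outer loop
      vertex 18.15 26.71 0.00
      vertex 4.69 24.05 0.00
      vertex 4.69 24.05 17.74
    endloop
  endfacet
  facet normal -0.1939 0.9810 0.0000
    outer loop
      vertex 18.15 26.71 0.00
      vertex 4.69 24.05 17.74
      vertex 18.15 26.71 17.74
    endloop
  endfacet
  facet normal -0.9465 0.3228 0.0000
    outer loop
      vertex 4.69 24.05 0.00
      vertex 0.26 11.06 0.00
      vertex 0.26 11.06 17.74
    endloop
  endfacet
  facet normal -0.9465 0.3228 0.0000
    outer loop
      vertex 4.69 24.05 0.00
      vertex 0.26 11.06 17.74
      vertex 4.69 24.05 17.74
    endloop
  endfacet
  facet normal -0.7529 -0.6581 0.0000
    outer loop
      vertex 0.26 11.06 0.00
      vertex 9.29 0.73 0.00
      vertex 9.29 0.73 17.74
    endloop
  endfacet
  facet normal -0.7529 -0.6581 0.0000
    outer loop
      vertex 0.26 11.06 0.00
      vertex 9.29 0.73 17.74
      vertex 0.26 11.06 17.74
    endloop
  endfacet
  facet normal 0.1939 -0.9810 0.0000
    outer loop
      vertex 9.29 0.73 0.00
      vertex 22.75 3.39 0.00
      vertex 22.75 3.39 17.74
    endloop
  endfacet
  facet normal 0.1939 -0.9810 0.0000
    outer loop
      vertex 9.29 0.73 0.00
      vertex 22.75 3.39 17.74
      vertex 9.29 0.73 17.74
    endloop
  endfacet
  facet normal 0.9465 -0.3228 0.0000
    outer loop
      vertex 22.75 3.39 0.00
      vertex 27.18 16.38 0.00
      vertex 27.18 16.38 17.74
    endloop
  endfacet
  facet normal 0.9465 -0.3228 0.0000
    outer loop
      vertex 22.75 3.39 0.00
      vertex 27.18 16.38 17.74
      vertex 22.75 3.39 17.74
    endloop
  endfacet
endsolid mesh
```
; perimeter-only toolpath
G21 ; units = mm
G90 ; absolute positioning
G28 ; home
; layer 1
G0 Z2.96
G0 X27.18 Y16.38
G1 X18.15 Y26.71
G1 X4.69 Y24.05
G1 X0.26 Y11.06
G1 X9.29 Y0.73
G1 X22.75 Y3.39
G1 X27.18 Y16.38
; layer 2
G0 Z5.91
G0 X27.18 Y16.38
G1 X18.15 Y26.71
G1 X4.69 Y24.05
G1 X0.26 Y11.06
G1 X9.29 Y0.73
G1 X22.75 Y3.39
G1 X27.18 Y16.38
; layer 3
G0 Z8.87
G0 X27.18 Y16.38
G1 X18.15 Y26.71
G1 X4.69 Y24.05
G1 X0.26 Y11.06
G1 X9.29 Y0.73
G1 X22.75 Y3.39
G1 X27.18 Y16.38
; layer 4
G0 Z11.83
G0 X27.18 Y16.38
G1 X18.15 Y26.71
G1 X4.69 Y24.05
G1 X0.26 Y11.06
G1 X9.29 Y0.73
G1 X22.75 Y3.39
G1 X27.18 Y16.38
; layer 5
G0 Z14.78
G0 X27.18 Y16.38
G1 X18.15 Y26.71
G1 X4.69 Y24.05
G1 X0.26 Y11.06
G1 X9.29 Y0.73
G1 X22.75 Y3.39
G1 X27.18 Y16.38
; layer 6
G0 Z17.74
G0 X27.18 Y16.38
G1 X18.15 Y26.71
G1 X4.69 Y24.05
G1 X0.26 Y11.06
G1 X9.29 Y0.73
G1 X22.75 Y3.39
G1 X27.18 Y16.38
M2 ; end

The solid is a regular 6-sided prism (a cylinder approximated with 6 flat sides), circumscribed radius ≈ 13.7 mm, height ≈ 17.7 mm. Slicing at Δz = 2.96 mm — 6 equal slices spanning the solid's height, so layer i sits at z = i·h/6 — gives 6 non-empty perimeters. Each is a 6-segment closed polygon; G0 lifts to the layer z and rapids to the start vertex, then G1 traces the edges.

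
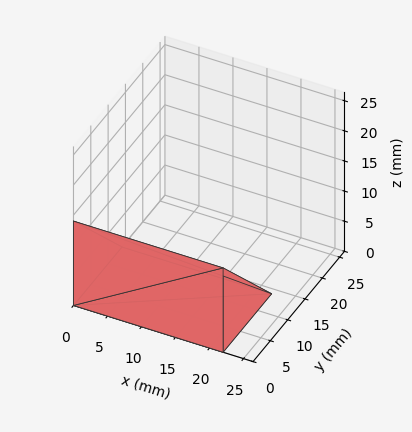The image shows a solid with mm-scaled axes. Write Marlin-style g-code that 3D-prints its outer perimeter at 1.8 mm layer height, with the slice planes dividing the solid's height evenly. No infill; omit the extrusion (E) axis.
Reading the render: the shape is a wedge (ramp): 22 × 14 mm base, rising to 14 mm along the y=0 edge and sloping linearly to z=0 at y=14 (dimensions read to the nearest mm from the axis ticks). For the g-code, the solid's height is divided into equal slices at the stated Δz and each level perimeter traced with G1 moves after a G0 lift.

; perimeter-only toolpath
G21 ; units = mm
G90 ; absolute positioning
G28 ; home
; layer 1
G0 Z1.8
G0 X0.0 Y0.0
G1 X22.0 Y0.0
G1 X22.0 Y12.2
G1 X0.0 Y12.2
G1 X0.0 Y0.0
; layer 2
G0 Z3.5
G0 X0.0 Y0.0
G1 X22.0 Y0.0
G1 X22.0 Y10.5
G1 X0.0 Y10.5
G1 X0.0 Y0.0
; layer 3
G0 Z5.2
G0 X0.0 Y0.0
G1 X22.0 Y0.0
G1 X22.0 Y8.8
G1 X0.0 Y8.8
G1 X0.0 Y0.0
; layer 4
G0 Z7.0
G0 X0.0 Y0.0
G1 X22.0 Y0.0
G1 X22.0 Y7.0
G1 X0.0 Y7.0
G1 X0.0 Y0.0
; layer 5
G0 Z8.8
G0 X0.0 Y0.0
G1 X22.0 Y0.0
G1 X22.0 Y5.2
G1 X0.0 Y5.2
G1 X0.0 Y0.0
; layer 6
G0 Z10.5
G0 X0.0 Y0.0
G1 X22.0 Y0.0
G1 X22.0 Y3.5
G1 X0.0 Y3.5
G1 X0.0 Y0.0
; layer 7
G0 Z12.2
G0 X0.0 Y0.0
G1 X22.0 Y0.0
G1 X22.0 Y1.8
G1 X0.0 Y1.8
G1 X0.0 Y0.0
M2 ; end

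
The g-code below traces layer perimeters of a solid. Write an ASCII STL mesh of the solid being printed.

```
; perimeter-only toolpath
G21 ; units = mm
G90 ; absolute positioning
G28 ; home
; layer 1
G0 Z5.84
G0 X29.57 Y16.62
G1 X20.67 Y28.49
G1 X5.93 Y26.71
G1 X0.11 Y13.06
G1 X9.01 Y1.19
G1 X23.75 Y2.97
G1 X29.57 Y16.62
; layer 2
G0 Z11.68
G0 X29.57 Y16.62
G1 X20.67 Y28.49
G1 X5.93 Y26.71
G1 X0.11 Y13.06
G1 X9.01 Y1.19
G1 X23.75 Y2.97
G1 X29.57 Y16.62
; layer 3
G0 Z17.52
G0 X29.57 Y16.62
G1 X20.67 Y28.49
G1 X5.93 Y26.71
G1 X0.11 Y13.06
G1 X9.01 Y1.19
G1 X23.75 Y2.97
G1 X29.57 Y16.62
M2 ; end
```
solid part
  facet normal 0.0000 0.0000 -1.0000
    outer loop
      vertex 5.93 26.71 0.00
      vertex 20.67 28.49 0.00
      vertex 29.57 16.62 0.00
    endloop
  endfacet
  facet normal 0.0000 0.0000 -1.0000
    outer loop
      vertex 0.11 13.06 0.00
      vertex 5.93 26.71 0.00
      vertex 29.57 16.62 0.00
    endloop
  endfacet
  facet normal 0.0000 0.0000 -1.0000
    outer loop
      vertex 9.01 1.19 0.00
      vertex 0.11 13.06 0.00
      vertex 29.57 16.62 0.00
    endloop
  endfacet
  facet normal 0.0000 0.0000 -1.0000
    outer loop
      vertex 23.75 2.97 0.00
      vertex 9.01 1.19 0.00
      vertex 29.57 16.62 0.00
    endloop
  endfacet
  facet normal 0.0000 0.0000 1.0000
    outer loop
      vertex 29.57 16.62 17.52
      vertex 20.67 28.49 17.52
      vertex 5.93 26.71 17.52
    endloop
  endfacet
  facet normal 0.0000 0.0000 1.0000
    outer loop
      vertex 29.57 16.62 17.52
      vertex 5.93 26.71 17.52
      vertex 0.11 13.06 17.52
    endloop
  endfacet
  facet normal 0.0000 0.0000 1.0000
    outer loop
      vertex 29.57 16.62 17.52
      vertex 0.11 13.06 17.52
      vertex 9.01 1.19 17.52
    endloop
  endfacet
  facet normal 0.0000 0.0000 1.0000
    outer loop
      vertex 29.57 16.62 17.52
      vertex 9.01 1.19 17.52
      vertex 23.75 2.97 17.52
    endloop
  endfacet
  facet normal 0.8001 0.5999 0.0000
    outer loop
      vertex 29.57 16.62 0.00
      vertex 20.67 28.49 0.00
      vertex 20.67 28.49 17.52
    endloop
  endfacet
  facet normal 0.8001 0.5999 0.0000
    outer loop
      vertex 29.57 16.62 0.00
      vertex 20.67 28.49 17.52
      vertex 29.57 16.62 17.52
    endloop
  endfacet
  facet normal -0.1199 0.9928 0.0000
    outer loop
      vertex 20.67 28.49 0.00
      vertex 5.93 26.71 0.00
      vertex 5.93 26.71 17.52
    endloop
  endfacet
  facet normal -0.1199 0.9928 0.0000
    outer loop
      vertex 20.67 28.49 0.00
      vertex 5.93 26.71 17.52
      vertex 20.67 28.49 17.52
    endloop
  endfacet
  facet normal -0.9199 0.3922 0.0000
    outer loop
      vertex 5.93 26.71 0.00
      vertex 0.11 13.06 0.00
      vertex 0.11 13.06 17.52
    endloop
  endfacet
  facet normal -0.9199 0.3922 0.0000
    outer loop
      vertex 5.93 26.71 0.00
      vertex 0.11 13.06 17.52
      vertex 5.93 26.71 17.52
    endloop
  endfacet
  facet normal -0.8001 -0.5999 0.0000
    outer loop
      vertex 0.11 13.06 0.00
      vertex 9.01 1.19 0.00
      vertex 9.01 1.19 17.52
    endloop
  endfacet
  facet normal -0.8001 -0.5999 0.0000
    outer loop
      vertex 0.11 13.06 0.00
      vertex 9.01 1.19 17.52
      vertex 0.11 13.06 17.52
    endloop
  endfacet
  facet normal 0.1199 -0.9928 0.0000
    outer loop
      vertex 9.01 1.19 0.00
      vertex 23.75 2.97 0.00
      vertex 23.75 2.97 17.52
    endloop
  endfacet
  facet normal 0.1199 -0.9928 0.0000
    outer loop
      vertex 9.01 1.19 0.00
      vertex 23.75 2.97 17.52
      vertex 9.01 1.19 17.52
    endloop
  endfacet
  facet normal 0.9199 -0.3922 0.0000
    outer loop
      vertex 23.75 2.97 0.00
      vertex 29.57 16.62 0.00
      vertex 29.57 16.62 17.52
    endloop
  endfacet
  facet normal 0.9199 -0.3922 0.0000
    outer loop
      vertex 23.75 2.97 0.00
      vertex 29.57 16.62 17.52
      vertex 23.75 2.97 17.52
    endloop
  endfacet
endsolid part

The G0 Z moves step by Δz≈5.84 mm. Every layer's G1 loop is the same polygon, so the solid is a straight extrusion of it from z=0 to z≈17.5. Closing with flat bottom and top caps and triangulating gives 20 facets — a regular 6-sided prism (a cylinder approximated with 6 flat sides), circumscribed radius ≈ 14.8 mm, height ≈ 17.5 mm.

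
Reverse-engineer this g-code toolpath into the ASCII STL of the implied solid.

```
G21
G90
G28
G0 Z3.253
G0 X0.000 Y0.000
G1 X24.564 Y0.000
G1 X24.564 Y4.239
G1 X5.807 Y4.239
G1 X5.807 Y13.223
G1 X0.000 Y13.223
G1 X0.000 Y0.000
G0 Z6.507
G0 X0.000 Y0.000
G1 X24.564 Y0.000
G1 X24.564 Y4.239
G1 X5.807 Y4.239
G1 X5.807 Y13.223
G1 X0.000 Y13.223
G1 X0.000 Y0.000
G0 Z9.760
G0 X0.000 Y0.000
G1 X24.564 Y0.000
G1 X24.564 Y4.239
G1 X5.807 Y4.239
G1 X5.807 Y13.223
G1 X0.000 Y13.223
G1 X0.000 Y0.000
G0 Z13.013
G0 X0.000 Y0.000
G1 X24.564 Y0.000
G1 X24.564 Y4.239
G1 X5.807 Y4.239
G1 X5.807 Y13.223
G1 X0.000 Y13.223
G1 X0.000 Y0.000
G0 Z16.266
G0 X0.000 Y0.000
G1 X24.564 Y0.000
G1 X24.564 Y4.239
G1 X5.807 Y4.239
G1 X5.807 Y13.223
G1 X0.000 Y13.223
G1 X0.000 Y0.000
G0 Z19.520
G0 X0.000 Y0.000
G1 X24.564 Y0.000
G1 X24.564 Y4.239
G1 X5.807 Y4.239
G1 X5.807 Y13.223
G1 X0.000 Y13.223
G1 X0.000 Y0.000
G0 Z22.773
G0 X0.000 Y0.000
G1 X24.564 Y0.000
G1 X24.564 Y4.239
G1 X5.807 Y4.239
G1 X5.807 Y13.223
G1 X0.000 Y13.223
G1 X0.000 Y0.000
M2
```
solid part
  facet normal 0.0000 0.0000 -1.0000
    outer loop
      vertex 24.564 4.239 0.000
      vertex 24.564 0.000 0.000
      vertex 0.000 0.000 0.000
    endloop
  endfacet
  facet normal 0.0000 0.0000 -1.0000
    outer loop
      vertex 5.807 4.239 0.000
      vertex 24.564 4.239 0.000
      vertex 0.000 0.000 0.000
    endloop
  endfacet
  facet normal 0.0000 0.0000 -1.0000
    outer loop
      vertex 5.807 13.223 0.000
      vertex 5.807 4.239 0.000
      vertex 0.000 0.000 0.000
    endloop
  endfacet
  facet normal 0.0000 0.0000 -1.0000
    outer loop
      vertex 0.000 13.223 0.000
      vertex 5.807 13.223 0.000
      vertex 0.000 0.000 0.000
    endloop
  endfacet
  facet normal 0.0000 0.0000 1.0000
    outer loop
      vertex 0.000 0.000 22.773
      vertex 24.564 0.000 22.773
      vertex 24.564 4.239 22.773
    endloop
  endfacet
  facet normal 0.0000 0.0000 1.0000
    outer loop
      vertex 0.000 0.000 22.773
      vertex 24.564 4.239 22.773
      vertex 5.807 4.239 22.773
    endloop
  endfacet
  facet normal 0.0000 0.0000 1.0000
    outer loop
      vertex 0.000 0.000 22.773
      vertex 5.807 4.239 22.773
      vertex 5.807 13.223 22.773
    endloop
  endfacet
  facet normal 0.0000 0.0000 1.0000
    outer loop
      vertex 0.000 0.000 22.773
      vertex 5.807 13.223 22.773
      vertex 0.000 13.223 22.773
    endloop
  endfacet
  facet normal 0.0000 -1.0000 0.0000
    outer loop
      vertex 0.000 0.000 0.000
      vertex 24.564 0.000 0.000
      vertex 24.564 0.000 22.773
    endloop
  endfacet
  facet normal 0.0000 -1.0000 0.0000
    outer loop
      vertex 0.000 0.000 0.000
      vertex 24.564 0.000 22.773
      vertex 0.000 0.000 22.773
    endloop
  endfacet
  facet normal 1.0000 0.0000 0.0000
    outer loop
      vertex 24.564 0.000 0.000
      vertex 24.564 4.239 0.000
      vertex 24.564 4.239 22.773
    endloop
  endfacet
  facet normal 1.0000 0.0000 0.0000
    outer loop
      vertex 24.564 0.000 0.000
      vertex 24.564 4.239 22.773
      vertex 24.564 0.000 22.773
    endloop
  endfacet
  facet normal 0.0000 1.0000 0.0000
    outer loop
      vertex 24.564 4.239 0.000
      vertex 5.807 4.239 0.000
      vertex 5.807 4.239 22.773
    endloop
  endfacet
  facet normal 0.0000 1.0000 0.0000
    outer loop
      vertex 24.564 4.239 0.000
      vertex 5.807 4.239 22.773
      vertex 24.564 4.239 22.773
    endloop
  endfacet
  facet normal 1.0000 0.0000 0.0000
    outer loop
      vertex 5.807 4.239 0.000
      vertex 5.807 13.223 0.000
      vertex 5.807 13.223 22.773
    endloop
  endfacet
  facet normal 1.0000 0.0000 0.0000
    outer loop
      vertex 5.807 4.239 0.000
      vertex 5.807 13.223 22.773
      vertex 5.807 4.239 22.773
    endloop
  endfacet
  facet normal 0.0000 1.0000 0.0000
    outer loop
      vertex 5.807 13.223 0.000
      vertex 0.000 13.223 0.000
      vertex 0.000 13.223 22.773
    endloop
  endfacet
  facet normal 0.0000 1.0000 0.0000
    outer loop
      vertex 5.807 13.223 0.000
      vertex 0.000 13.223 22.773
      vertex 5.807 13.223 22.773
    endloop
  endfacet
  facet normal -1.0000 0.0000 0.0000
    outer loop
      vertex 0.000 13.223 0.000
      vertex 0.000 0.000 0.000
      vertex 0.000 0.000 22.773
    endloop
  endfacet
  facet normal -1.0000 0.0000 0.0000
    outer loop
      vertex 0.000 13.223 0.000
      vertex 0.000 0.000 22.773
      vertex 0.000 13.223 22.773
    endloop
  endfacet
endsolid part

The G0 Z moves step by Δz≈3.253 mm. Every layer's G1 loop is the same polygon, so the solid is a straight extrusion of it from z=0 to z≈22.8. Closing with flat bottom and top caps and triangulating gives 20 facets — an L-shaped prism: outer 24.6 × 13.2 mm, arm thicknesses ≈ 4.24 mm (horizontal) and 5.81 mm (vertical), extruded 22.8 mm in z.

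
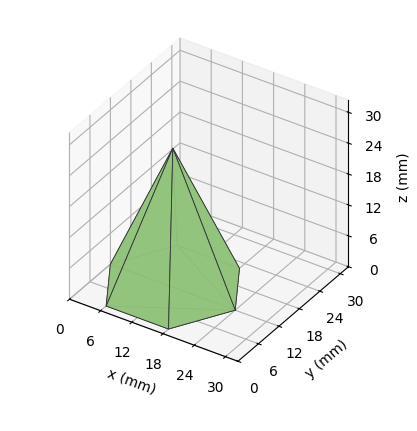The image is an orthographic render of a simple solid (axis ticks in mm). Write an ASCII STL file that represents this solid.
Reading the render: the shape is a regular 6-sided pyramid, base circumscribed radius ≈ 12 mm, apex at z ≈ 27 mm (dimensions read to the nearest mm from the axis ticks). For the STL, each face is triangulated and given an outward normal.

solid part
  facet normal 0.0000 0.0000 -1.0000
    outer loop
      vertex 6.000 22.392 0.000
      vertex 18.000 22.392 0.000
      vertex 24.000 12.000 0.000
    endloop
  endfacet
  facet normal 0.0000 0.0000 -1.0000
    outer loop
      vertex 0.000 12.000 0.000
      vertex 6.000 22.392 0.000
      vertex 24.000 12.000 0.000
    endloop
  endfacet
  facet normal 0.0000 0.0000 -1.0000
    outer loop
      vertex 6.000 1.608 0.000
      vertex 0.000 12.000 0.000
      vertex 24.000 12.000 0.000
    endloop
  endfacet
  facet normal 0.0000 0.0000 -1.0000
    outer loop
      vertex 18.000 1.608 0.000
      vertex 6.000 1.608 0.000
      vertex 24.000 12.000 0.000
    endloop
  endfacet
  facet normal 0.8082 0.4666 0.3592
    outer loop
      vertex 24.000 12.000 0.000
      vertex 18.000 22.392 0.000
      vertex 12.000 12.000 27.000
    endloop
  endfacet
  facet normal 0.0000 0.9333 0.3592
    outer loop
      vertex 18.000 22.392 0.000
      vertex 6.000 22.392 0.000
      vertex 12.000 12.000 27.000
    endloop
  endfacet
  facet normal -0.8082 0.4666 0.3592
    outer loop
      vertex 6.000 22.392 0.000
      vertex 0.000 12.000 0.000
      vertex 12.000 12.000 27.000
    endloop
  endfacet
  facet normal -0.8082 -0.4666 0.3592
    outer loop
      vertex 0.000 12.000 0.000
      vertex 6.000 1.608 0.000
      vertex 12.000 12.000 27.000
    endloop
  endfacet
  facet normal 0.0000 -0.9333 0.3592
    outer loop
      vertex 6.000 1.608 0.000
      vertex 18.000 1.608 0.000
      vertex 12.000 12.000 27.000
    endloop
  endfacet
  facet normal 0.8082 -0.4666 0.3592
    outer loop
      vertex 18.000 1.608 0.000
      vertex 24.000 12.000 0.000
      vertex 12.000 12.000 27.000
    endloop
  endfacet
endsolid part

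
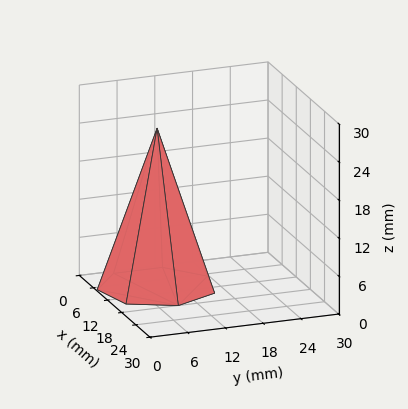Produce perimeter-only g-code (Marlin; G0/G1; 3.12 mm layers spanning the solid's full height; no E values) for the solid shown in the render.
Reading the render: the shape is a regular 7-sided pyramid, base circumscribed radius ≈ 9 mm, apex at z ≈ 25 mm (dimensions read to the nearest mm from the axis ticks). For the g-code, the solid's height is divided into equal slices at the stated Δz and each level perimeter traced with G1 moves after a G0 lift.

; perimeter-only toolpath
G21 ; units = mm
G90 ; absolute positioning
G28 ; home
; layer 1
G0 Z3.12
G0 X16.88 Y9.00
G1 X13.91 Y15.16
G1 X7.25 Y16.67
G1 X1.90 Y12.41
G1 X1.90 Y5.59
G1 X7.25 Y1.33
G1 X13.91 Y2.84
G1 X16.88 Y9.00
; layer 2
G0 Z6.25
G0 X15.75 Y9.00
G1 X13.21 Y14.28
G1 X7.50 Y15.58
G1 X2.92 Y11.93
G1 X2.92 Y6.07
G1 X7.50 Y2.42
G1 X13.21 Y3.72
G1 X15.75 Y9.00
; layer 3
G0 Z9.38
G0 X14.62 Y9.00
G1 X12.51 Y13.40
G1 X7.75 Y14.48
G1 X3.93 Y11.44
G1 X3.93 Y6.56
G1 X7.75 Y3.52
G1 X12.51 Y4.60
G1 X14.62 Y9.00
; layer 4
G0 Z12.50
G0 X13.50 Y9.00
G1 X11.80 Y12.52
G1 X8.00 Y13.38
G1 X4.95 Y10.95
G1 X4.95 Y7.05
G1 X8.00 Y4.62
G1 X11.80 Y5.48
G1 X13.50 Y9.00
; layer 5
G0 Z15.62
G0 X12.38 Y9.00
G1 X11.10 Y11.64
G1 X8.25 Y12.29
G1 X5.96 Y10.46
G1 X5.96 Y7.54
G1 X8.25 Y5.71
G1 X11.10 Y6.36
G1 X12.38 Y9.00
; layer 6
G0 Z18.75
G0 X11.25 Y9.00
G1 X10.40 Y10.76
G1 X8.50 Y11.19
G1 X6.97 Y9.97
G1 X6.97 Y8.03
G1 X8.50 Y6.81
G1 X10.40 Y7.24
G1 X11.25 Y9.00
; layer 7
G0 Z21.88
G0 X10.12 Y9.00
G1 X9.70 Y9.88
G1 X8.75 Y10.10
G1 X7.99 Y9.49
G1 X7.99 Y8.51
G1 X8.75 Y7.90
G1 X9.70 Y8.12
G1 X10.12 Y9.00
M2 ; end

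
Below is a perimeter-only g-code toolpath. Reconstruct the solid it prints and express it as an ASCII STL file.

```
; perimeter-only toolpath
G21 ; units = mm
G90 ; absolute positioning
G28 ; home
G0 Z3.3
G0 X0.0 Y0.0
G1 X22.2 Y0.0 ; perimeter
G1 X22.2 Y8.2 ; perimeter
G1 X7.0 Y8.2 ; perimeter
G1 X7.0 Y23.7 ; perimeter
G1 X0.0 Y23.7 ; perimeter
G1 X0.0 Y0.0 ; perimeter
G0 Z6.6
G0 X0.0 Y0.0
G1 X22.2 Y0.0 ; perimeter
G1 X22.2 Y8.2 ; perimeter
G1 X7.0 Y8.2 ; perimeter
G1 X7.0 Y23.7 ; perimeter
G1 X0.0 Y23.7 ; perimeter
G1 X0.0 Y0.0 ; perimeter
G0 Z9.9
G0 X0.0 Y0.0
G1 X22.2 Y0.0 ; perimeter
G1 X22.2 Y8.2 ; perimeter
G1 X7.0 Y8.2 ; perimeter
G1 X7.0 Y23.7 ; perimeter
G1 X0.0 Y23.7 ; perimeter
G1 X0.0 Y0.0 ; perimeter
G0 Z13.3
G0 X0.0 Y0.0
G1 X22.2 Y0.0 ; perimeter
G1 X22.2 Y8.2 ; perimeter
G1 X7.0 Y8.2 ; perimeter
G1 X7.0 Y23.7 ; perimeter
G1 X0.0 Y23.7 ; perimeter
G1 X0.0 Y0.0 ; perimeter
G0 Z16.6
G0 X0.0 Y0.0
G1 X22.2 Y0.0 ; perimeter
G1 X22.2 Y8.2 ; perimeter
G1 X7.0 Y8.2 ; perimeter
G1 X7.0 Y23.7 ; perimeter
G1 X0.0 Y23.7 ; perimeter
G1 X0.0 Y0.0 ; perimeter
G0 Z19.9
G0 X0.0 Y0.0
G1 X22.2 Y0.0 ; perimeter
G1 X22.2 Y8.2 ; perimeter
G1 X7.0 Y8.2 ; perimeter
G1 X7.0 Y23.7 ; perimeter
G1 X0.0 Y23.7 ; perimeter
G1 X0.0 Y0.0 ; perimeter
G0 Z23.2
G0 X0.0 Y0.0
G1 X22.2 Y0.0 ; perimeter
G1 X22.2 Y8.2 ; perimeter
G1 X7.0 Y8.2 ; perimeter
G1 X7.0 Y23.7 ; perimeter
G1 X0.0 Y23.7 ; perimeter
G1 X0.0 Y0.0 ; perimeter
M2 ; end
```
solid part
  facet normal 0.0000 0.0000 -1.0000
    outer loop
      vertex 22.2 8.2 0.0
      vertex 22.2 0.0 0.0
      vertex 0.0 0.0 0.0
    endloop
  endfacet
  facet normal 0.0000 0.0000 -1.0000
    outer loop
      vertex 7.0 8.2 0.0
      vertex 22.2 8.2 0.0
      vertex 0.0 0.0 0.0
    endloop
  endfacet
  facet normal 0.0000 0.0000 -1.0000
    outer loop
      vertex 7.0 23.7 0.0
      vertex 7.0 8.2 0.0
      vertex 0.0 0.0 0.0
    endloop
  endfacet
  facet normal 0.0000 0.0000 -1.0000
    outer loop
      vertex 0.0 23.7 0.0
      vertex 7.0 23.7 0.0
      vertex 0.0 0.0 0.0
    endloop
  endfacet
  facet normal 0.0000 0.0000 1.0000
    outer loop
      vertex 0.0 0.0 23.2
      vertex 22.2 0.0 23.2
      vertex 22.2 8.2 23.2
    endloop
  endfacet
  facet normal 0.0000 0.0000 1.0000
    outer loop
      vertex 0.0 0.0 23.2
      vertex 22.2 8.2 23.2
      vertex 7.0 8.2 23.2
    endloop
  endfacet
  facet normal 0.0000 0.0000 1.0000
    outer loop
      vertex 0.0 0.0 23.2
      vertex 7.0 8.2 23.2
      vertex 7.0 23.7 23.2
    endloop
  endfacet
  facet normal 0.0000 0.0000 1.0000
    outer loop
      vertex 0.0 0.0 23.2
      vertex 7.0 23.7 23.2
      vertex 0.0 23.7 23.2
    endloop
  endfacet
  facet normal 0.0000 -1.0000 0.0000
    outer loop
      vertex 0.0 0.0 0.0
      vertex 22.2 0.0 0.0
      vertex 22.2 0.0 23.2
    endloop
  endfacet
  facet normal 0.0000 -1.0000 0.0000
    outer loop
      vertex 0.0 0.0 0.0
      vertex 22.2 0.0 23.2
      vertex 0.0 0.0 23.2
    endloop
  endfacet
  facet normal 1.0000 0.0000 0.0000
    outer loop
      vertex 22.2 0.0 0.0
      vertex 22.2 8.2 0.0
      vertex 22.2 8.2 23.2
    endloop
  endfacet
  facet normal 1.0000 0.0000 0.0000
    outer loop
      vertex 22.2 0.0 0.0
      vertex 22.2 8.2 23.2
      vertex 22.2 0.0 23.2
    endloop
  endfacet
  facet normal 0.0000 1.0000 0.0000
    outer loop
      vertex 22.2 8.2 0.0
      vertex 7.0 8.2 0.0
      vertex 7.0 8.2 23.2
    endloop
  endfacet
  facet normal 0.0000 1.0000 0.0000
    outer loop
      vertex 22.2 8.2 0.0
      vertex 7.0 8.2 23.2
      vertex 22.2 8.2 23.2
    endloop
  endfacet
  facet normal 1.0000 0.0000 0.0000
    outer loop
      vertex 7.0 8.2 0.0
      vertex 7.0 23.7 0.0
      vertex 7.0 23.7 23.2
    endloop
  endfacet
  facet normal 1.0000 0.0000 0.0000
    outer loop
      vertex 7.0 8.2 0.0
      vertex 7.0 23.7 23.2
      vertex 7.0 8.2 23.2
    endloop
  endfacet
  facet normal 0.0000 1.0000 0.0000
    outer loop
      vertex 7.0 23.7 0.0
      vertex 0.0 23.7 0.0
      vertex 0.0 23.7 23.2
    endloop
  endfacet
  facet normal 0.0000 1.0000 0.0000
    outer loop
      vertex 7.0 23.7 0.0
      vertex 0.0 23.7 23.2
      vertex 7.0 23.7 23.2
    endloop
  endfacet
  facet normal -1.0000 0.0000 0.0000
    outer loop
      vertex 0.0 23.7 0.0
      vertex 0.0 0.0 0.0
      vertex 0.0 0.0 23.2
    endloop
  endfacet
  facet normal -1.0000 0.0000 0.0000
    outer loop
      vertex 0.0 23.7 0.0
      vertex 0.0 0.0 23.2
      vertex 0.0 23.7 23.2
    endloop
  endfacet
endsolid part

The G0 Z moves step by Δz≈3.3 mm. Every layer's G1 loop is the same polygon, so the solid is a straight extrusion of it from z=0 to z≈23.2. Closing with flat bottom and top caps and triangulating gives 20 facets — an L-shaped prism: outer 22.2 × 23.7 mm, arm thicknesses ≈ 8.2 mm (horizontal) and 7 mm (vertical), extruded 23.2 mm in z.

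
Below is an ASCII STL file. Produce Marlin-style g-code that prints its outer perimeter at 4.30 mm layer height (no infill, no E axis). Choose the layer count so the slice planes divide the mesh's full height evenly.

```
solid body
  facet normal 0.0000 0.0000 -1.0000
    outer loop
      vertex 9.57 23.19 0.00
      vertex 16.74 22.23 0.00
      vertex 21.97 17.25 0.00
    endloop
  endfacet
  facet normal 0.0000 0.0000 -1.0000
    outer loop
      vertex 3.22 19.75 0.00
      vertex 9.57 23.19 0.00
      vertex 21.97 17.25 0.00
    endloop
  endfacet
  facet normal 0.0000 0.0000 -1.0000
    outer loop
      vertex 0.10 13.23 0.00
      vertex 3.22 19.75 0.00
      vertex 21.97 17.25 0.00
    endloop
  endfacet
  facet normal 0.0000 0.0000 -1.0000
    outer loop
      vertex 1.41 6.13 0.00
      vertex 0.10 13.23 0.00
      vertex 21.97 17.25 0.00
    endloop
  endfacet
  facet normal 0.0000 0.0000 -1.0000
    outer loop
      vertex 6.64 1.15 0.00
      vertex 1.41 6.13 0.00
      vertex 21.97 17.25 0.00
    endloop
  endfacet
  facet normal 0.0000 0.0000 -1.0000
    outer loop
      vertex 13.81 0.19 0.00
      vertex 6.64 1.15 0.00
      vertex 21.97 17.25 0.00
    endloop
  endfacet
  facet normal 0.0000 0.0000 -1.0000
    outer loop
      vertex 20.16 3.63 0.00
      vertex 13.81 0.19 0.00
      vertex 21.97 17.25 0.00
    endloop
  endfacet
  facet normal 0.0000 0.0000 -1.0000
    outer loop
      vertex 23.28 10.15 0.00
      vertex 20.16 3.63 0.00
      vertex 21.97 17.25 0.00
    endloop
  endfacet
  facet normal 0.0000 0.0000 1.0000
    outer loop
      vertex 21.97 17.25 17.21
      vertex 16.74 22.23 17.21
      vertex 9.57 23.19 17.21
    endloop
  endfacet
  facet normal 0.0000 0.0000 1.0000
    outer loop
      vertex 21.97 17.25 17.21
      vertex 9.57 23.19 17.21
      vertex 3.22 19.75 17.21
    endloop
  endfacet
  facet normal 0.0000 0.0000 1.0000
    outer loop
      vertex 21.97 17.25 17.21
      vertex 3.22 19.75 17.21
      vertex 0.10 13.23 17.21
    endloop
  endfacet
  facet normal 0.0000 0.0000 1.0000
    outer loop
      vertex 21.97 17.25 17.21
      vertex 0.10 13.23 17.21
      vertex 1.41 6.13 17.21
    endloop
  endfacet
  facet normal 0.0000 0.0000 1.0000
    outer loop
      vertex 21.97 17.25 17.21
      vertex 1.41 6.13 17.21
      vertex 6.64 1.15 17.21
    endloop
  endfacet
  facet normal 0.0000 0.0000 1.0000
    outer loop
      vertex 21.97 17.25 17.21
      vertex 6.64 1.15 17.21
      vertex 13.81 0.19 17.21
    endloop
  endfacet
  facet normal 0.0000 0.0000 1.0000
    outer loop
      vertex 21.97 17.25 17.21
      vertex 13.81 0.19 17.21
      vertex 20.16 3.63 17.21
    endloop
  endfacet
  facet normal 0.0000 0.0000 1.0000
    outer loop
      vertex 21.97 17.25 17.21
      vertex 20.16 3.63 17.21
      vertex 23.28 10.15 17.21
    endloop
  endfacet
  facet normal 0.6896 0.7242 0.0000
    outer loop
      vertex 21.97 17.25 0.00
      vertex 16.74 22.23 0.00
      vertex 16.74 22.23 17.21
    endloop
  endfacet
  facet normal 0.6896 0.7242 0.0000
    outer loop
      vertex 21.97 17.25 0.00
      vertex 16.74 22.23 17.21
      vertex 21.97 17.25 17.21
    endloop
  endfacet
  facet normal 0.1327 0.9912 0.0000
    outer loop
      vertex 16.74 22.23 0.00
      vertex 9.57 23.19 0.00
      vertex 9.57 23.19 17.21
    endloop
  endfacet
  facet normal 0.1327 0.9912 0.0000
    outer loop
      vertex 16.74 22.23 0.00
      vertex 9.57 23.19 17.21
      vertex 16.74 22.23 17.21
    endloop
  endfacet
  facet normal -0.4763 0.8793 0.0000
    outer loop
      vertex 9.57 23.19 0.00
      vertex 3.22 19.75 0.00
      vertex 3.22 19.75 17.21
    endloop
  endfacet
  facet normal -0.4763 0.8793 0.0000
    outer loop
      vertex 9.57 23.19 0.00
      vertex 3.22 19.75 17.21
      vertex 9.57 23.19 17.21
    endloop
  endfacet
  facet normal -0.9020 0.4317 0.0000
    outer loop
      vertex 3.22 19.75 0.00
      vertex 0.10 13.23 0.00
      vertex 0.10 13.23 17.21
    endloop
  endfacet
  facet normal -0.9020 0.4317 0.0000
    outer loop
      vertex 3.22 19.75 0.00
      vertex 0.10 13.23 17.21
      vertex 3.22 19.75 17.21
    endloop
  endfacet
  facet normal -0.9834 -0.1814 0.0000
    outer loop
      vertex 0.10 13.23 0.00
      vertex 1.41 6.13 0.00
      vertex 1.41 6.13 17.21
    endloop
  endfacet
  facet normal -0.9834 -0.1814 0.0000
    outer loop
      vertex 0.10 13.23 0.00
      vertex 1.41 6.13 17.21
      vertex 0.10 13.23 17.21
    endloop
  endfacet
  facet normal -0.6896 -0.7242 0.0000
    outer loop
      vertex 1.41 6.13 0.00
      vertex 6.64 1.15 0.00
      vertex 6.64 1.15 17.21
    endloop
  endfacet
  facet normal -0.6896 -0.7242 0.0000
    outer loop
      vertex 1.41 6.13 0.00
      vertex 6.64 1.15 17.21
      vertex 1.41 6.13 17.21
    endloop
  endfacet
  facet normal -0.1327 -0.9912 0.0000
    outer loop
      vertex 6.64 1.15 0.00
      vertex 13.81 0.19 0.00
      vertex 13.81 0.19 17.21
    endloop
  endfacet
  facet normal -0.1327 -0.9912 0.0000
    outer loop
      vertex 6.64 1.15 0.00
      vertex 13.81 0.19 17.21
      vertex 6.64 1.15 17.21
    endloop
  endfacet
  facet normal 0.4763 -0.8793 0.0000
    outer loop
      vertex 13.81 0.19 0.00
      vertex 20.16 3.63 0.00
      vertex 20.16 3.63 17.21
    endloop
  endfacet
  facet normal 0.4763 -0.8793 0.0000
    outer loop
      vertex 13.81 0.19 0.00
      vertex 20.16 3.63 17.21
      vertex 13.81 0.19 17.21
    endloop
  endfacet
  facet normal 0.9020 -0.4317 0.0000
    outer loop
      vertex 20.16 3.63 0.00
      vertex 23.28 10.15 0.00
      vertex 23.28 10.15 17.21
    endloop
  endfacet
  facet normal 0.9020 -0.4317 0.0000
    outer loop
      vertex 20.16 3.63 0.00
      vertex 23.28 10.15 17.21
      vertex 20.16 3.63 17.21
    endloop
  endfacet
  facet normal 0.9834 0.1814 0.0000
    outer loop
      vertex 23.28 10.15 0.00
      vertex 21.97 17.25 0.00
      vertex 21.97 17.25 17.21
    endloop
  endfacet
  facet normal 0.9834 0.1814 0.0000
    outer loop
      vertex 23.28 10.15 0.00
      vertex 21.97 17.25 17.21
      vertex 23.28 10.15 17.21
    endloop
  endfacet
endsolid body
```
; perimeter-only toolpath
G21 ; units = mm
G90 ; absolute positioning
G28 ; home
; layer 1
G0 Z4.30
G0 X21.97 Y17.25
G1 X16.74 Y22.23
G1 X9.57 Y23.19
G1 X3.22 Y19.75
G1 X0.10 Y13.23
G1 X1.41 Y6.13
G1 X6.64 Y1.15
G1 X13.81 Y0.19
G1 X20.16 Y3.63
G1 X23.28 Y10.15
G1 X21.97 Y17.25
; layer 2
G0 Z8.61
G0 X21.97 Y17.25
G1 X16.74 Y22.23
G1 X9.57 Y23.19
G1 X3.22 Y19.75
G1 X0.10 Y13.23
G1 X1.41 Y6.13
G1 X6.64 Y1.15
G1 X13.81 Y0.19
G1 X20.16 Y3.63
G1 X23.28 Y10.15
G1 X21.97 Y17.25
; layer 3
G0 Z12.91
G0 X21.97 Y17.25
G1 X16.74 Y22.23
G1 X9.57 Y23.19
G1 X3.22 Y19.75
G1 X0.10 Y13.23
G1 X1.41 Y6.13
G1 X6.64 Y1.15
G1 X13.81 Y0.19
G1 X20.16 Y3.63
G1 X23.28 Y10.15
G1 X21.97 Y17.25
; layer 4
G0 Z17.21
G0 X21.97 Y17.25
G1 X16.74 Y22.23
G1 X9.57 Y23.19
G1 X3.22 Y19.75
G1 X0.10 Y13.23
G1 X1.41 Y6.13
G1 X6.64 Y1.15
G1 X13.81 Y0.19
G1 X20.16 Y3.63
G1 X23.28 Y10.15
G1 X21.97 Y17.25
M2 ; end

The solid is a regular 10-sided prism (a cylinder approximated with 10 flat sides), circumscribed radius ≈ 11.7 mm, height ≈ 17.2 mm. Slicing at Δz = 4.30 mm — 4 equal slices spanning the solid's height, so layer i sits at z = i·h/4 — gives 4 non-empty perimeters. Each is a 10-segment closed polygon; G0 lifts to the layer z and rapids to the start vertex, then G1 traces the edges.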